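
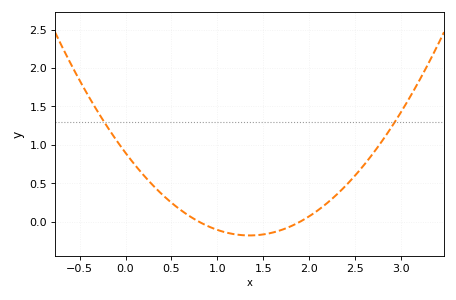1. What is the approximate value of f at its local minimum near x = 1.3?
-0.178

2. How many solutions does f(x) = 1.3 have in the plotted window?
2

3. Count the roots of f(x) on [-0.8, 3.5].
2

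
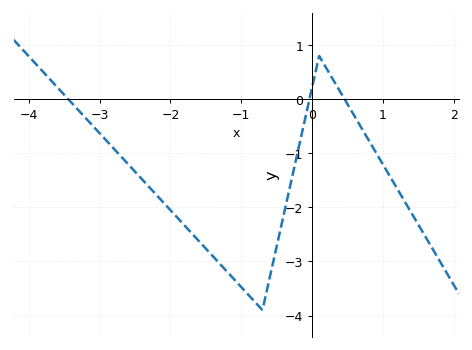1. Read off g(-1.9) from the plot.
-2.19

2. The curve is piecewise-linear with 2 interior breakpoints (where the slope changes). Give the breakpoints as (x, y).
(-0.7, -3.9); (0.1, 0.8)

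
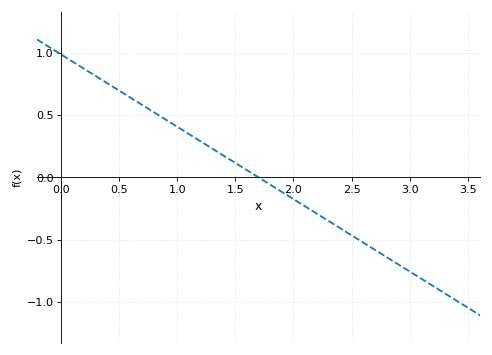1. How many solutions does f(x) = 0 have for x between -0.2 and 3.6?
1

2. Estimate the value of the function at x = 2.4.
-0.406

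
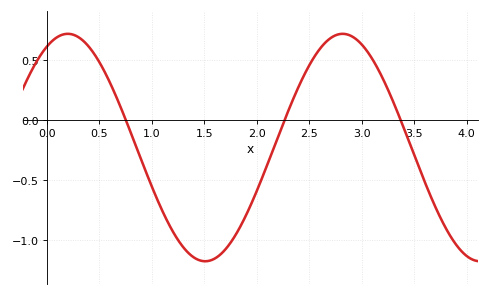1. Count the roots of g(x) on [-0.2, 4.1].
3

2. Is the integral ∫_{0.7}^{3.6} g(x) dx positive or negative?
negative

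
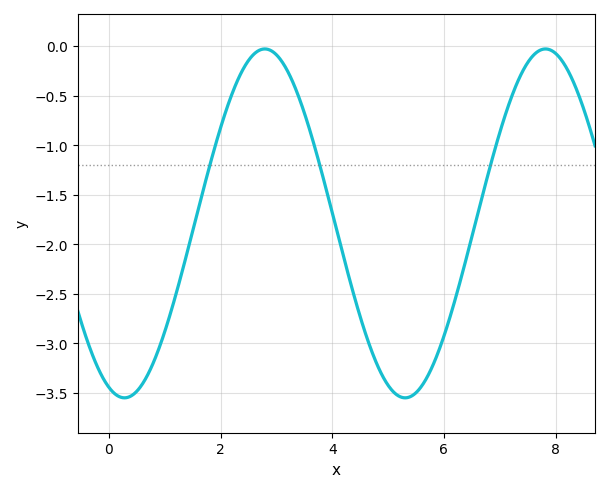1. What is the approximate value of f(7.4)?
-0.266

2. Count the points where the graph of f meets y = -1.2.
3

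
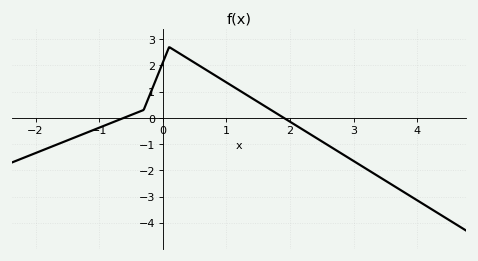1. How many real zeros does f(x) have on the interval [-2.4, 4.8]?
2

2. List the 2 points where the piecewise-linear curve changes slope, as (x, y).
(-0.3, 0.3); (0.1, 2.7)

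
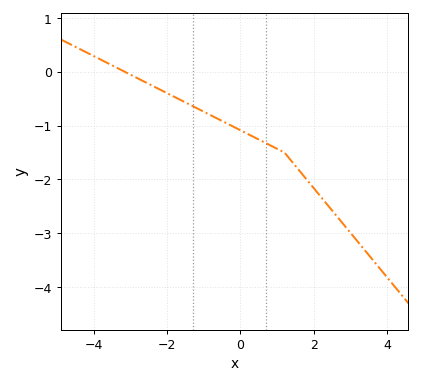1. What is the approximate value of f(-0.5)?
-0.9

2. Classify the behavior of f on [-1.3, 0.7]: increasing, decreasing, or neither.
decreasing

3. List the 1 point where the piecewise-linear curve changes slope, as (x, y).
(1.2, -1.5)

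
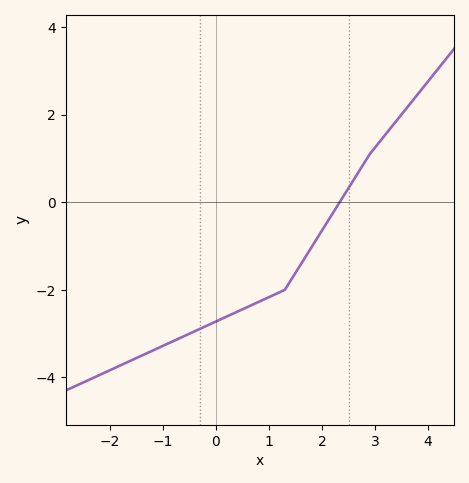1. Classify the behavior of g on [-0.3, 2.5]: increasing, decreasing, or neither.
increasing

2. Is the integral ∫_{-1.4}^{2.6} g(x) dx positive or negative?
negative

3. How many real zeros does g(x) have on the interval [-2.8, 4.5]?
1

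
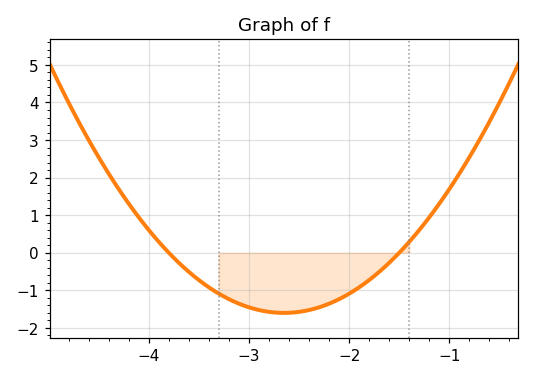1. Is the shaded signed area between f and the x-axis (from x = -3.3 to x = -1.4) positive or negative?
negative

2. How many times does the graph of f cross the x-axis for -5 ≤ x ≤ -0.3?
2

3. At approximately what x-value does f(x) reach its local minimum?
-2.6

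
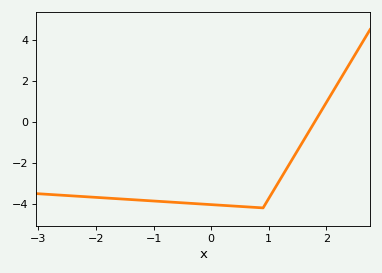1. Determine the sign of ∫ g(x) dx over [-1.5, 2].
negative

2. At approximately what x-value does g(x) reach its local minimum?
0.9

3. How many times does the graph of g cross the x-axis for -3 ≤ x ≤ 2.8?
1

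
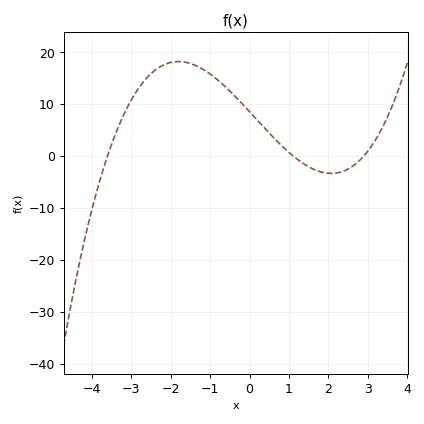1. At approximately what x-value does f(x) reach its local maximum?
-1.8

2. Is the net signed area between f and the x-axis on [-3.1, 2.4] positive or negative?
positive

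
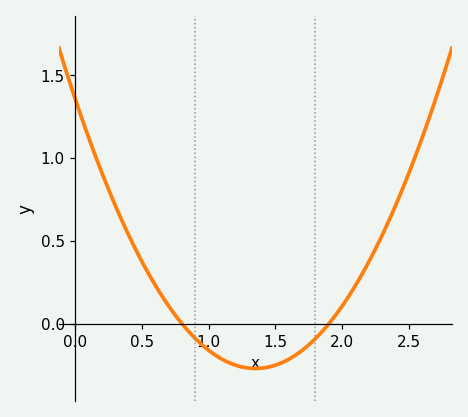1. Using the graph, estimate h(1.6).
-0.2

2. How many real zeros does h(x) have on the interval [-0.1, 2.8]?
2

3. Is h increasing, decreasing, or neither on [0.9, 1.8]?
neither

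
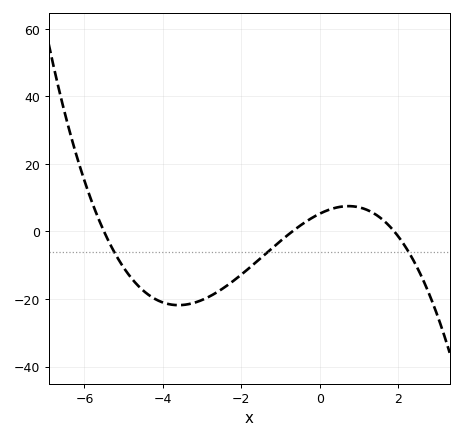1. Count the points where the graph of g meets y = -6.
3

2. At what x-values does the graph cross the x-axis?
-5.5, -0.7, 1.9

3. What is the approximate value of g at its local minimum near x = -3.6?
-21.8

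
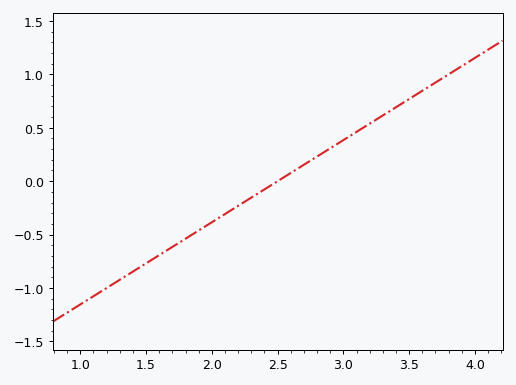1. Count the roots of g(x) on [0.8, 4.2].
1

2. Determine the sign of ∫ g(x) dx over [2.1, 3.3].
positive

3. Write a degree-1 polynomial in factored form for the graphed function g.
y = 0.77(x - 2.5)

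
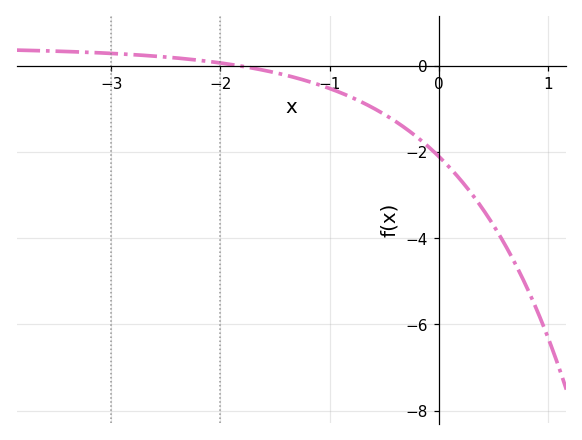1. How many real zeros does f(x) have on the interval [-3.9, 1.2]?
1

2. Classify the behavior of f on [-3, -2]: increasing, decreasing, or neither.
decreasing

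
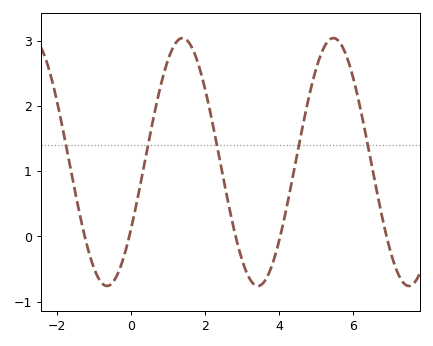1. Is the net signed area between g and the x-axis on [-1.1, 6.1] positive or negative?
positive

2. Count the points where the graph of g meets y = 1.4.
5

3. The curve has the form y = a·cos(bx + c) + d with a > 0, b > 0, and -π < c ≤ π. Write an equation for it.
y = 1.9cos(1.5x - 2.1) + 1.14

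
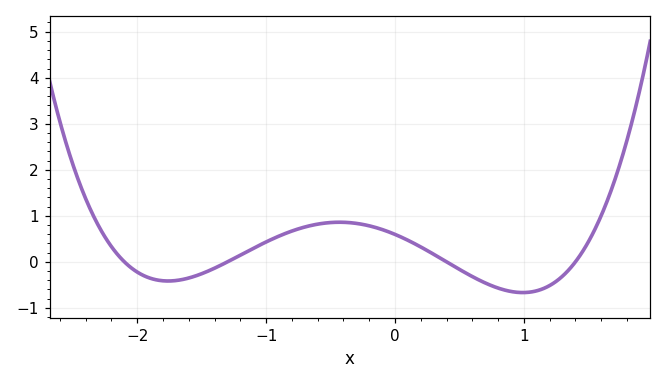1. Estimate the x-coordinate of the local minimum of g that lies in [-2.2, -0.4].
-1.76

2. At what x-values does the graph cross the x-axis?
-2.1, -1.3, 0.4, 1.4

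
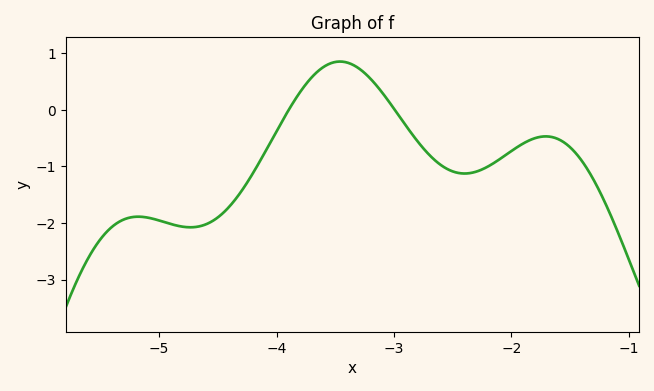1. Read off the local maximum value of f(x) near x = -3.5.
0.853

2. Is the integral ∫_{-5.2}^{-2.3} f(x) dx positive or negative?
negative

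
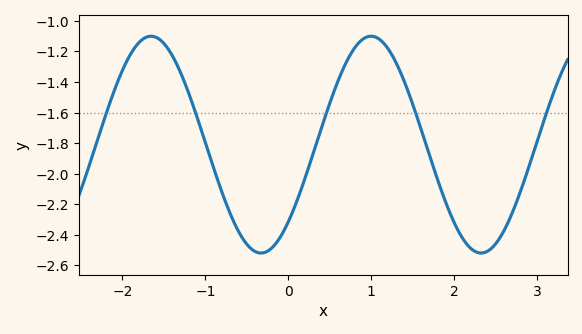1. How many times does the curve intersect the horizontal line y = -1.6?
5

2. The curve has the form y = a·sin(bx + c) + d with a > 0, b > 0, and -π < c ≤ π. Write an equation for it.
y = 0.71sin(2.4x - 0.79) - 1.81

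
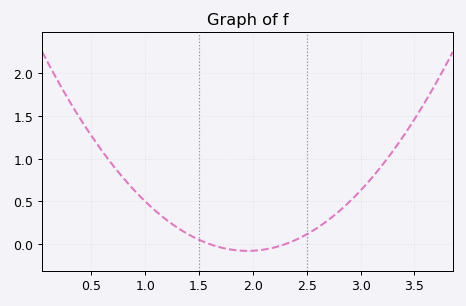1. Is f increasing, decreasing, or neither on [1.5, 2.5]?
neither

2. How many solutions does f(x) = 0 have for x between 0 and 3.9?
2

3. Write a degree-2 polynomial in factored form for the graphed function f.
y = 0.64(x - 1.6)(x - 2.3)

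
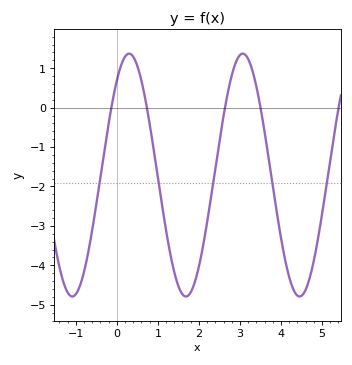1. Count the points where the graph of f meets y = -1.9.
5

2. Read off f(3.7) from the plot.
-1.3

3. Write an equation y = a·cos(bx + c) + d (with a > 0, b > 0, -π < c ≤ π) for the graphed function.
y = 3.08cos(2.3x - 0.68) - 1.71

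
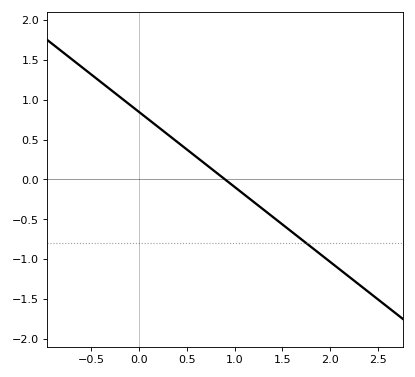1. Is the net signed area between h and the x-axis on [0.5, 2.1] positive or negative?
negative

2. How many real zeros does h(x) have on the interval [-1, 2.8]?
1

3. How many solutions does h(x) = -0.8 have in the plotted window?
1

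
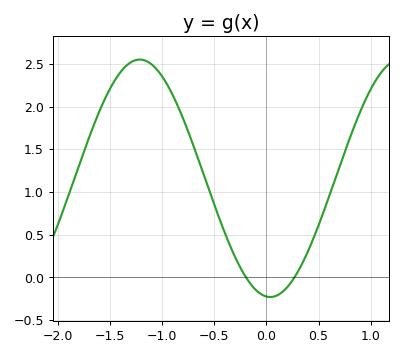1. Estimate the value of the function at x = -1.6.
1.95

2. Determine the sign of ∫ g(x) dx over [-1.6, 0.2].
positive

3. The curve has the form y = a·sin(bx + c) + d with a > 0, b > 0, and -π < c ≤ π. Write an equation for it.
y = 1.39sin(2.51x - 1.66) + 1.16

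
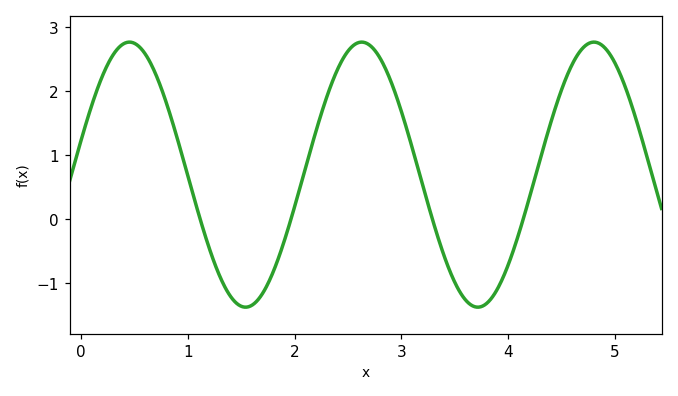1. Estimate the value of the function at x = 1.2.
-0.5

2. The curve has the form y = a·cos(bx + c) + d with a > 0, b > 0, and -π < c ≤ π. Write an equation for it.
y = 2.07cos(2.9x - 1.3) + 0.69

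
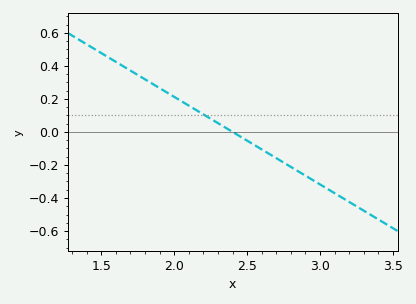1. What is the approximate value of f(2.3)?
0.06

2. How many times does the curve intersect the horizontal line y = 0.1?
1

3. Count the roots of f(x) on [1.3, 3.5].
1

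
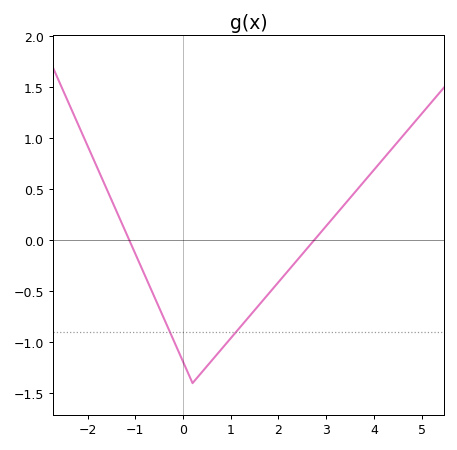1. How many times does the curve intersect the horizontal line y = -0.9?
2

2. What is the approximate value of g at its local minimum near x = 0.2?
-1.4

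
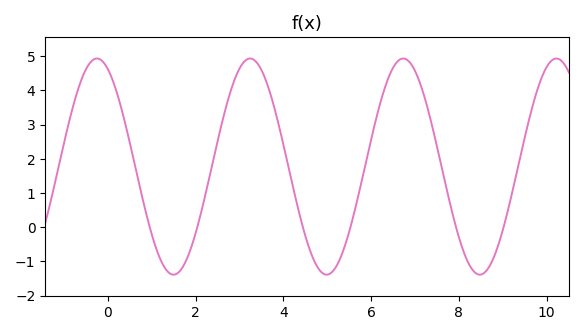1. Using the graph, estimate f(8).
-0.3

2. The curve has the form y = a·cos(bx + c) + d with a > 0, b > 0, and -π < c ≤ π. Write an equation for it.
y = 3.16cos(1.8x + 0.45) + 1.77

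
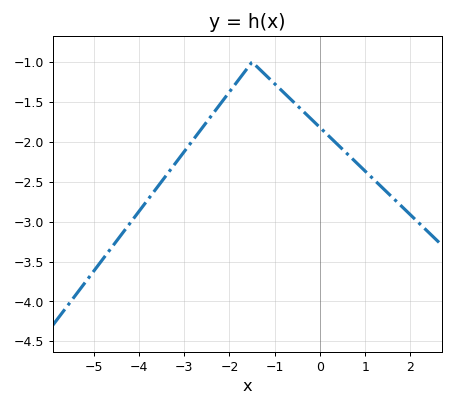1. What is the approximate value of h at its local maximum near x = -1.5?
-1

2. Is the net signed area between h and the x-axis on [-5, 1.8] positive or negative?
negative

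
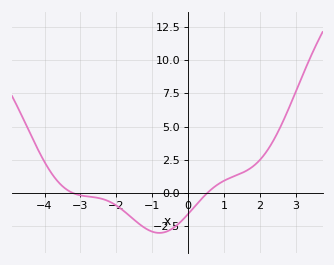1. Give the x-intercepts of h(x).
-3.22, 0.539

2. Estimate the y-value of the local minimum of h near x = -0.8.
-3.02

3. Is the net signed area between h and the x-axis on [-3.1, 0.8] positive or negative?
negative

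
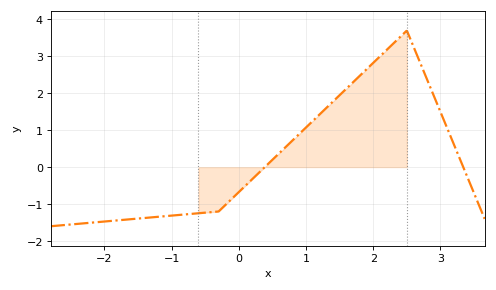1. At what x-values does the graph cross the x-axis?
0.4, 3.3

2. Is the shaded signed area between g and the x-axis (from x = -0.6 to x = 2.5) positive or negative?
positive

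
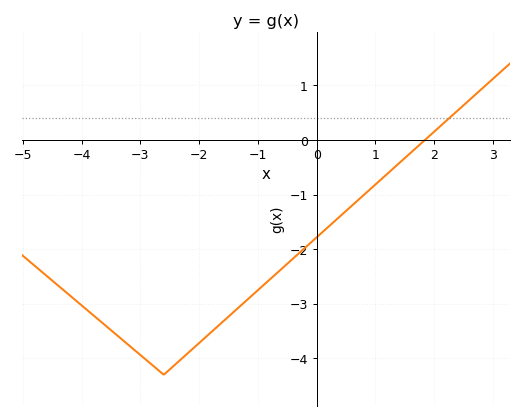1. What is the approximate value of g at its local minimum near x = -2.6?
-4.3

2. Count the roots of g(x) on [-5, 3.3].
1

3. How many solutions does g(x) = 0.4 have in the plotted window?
1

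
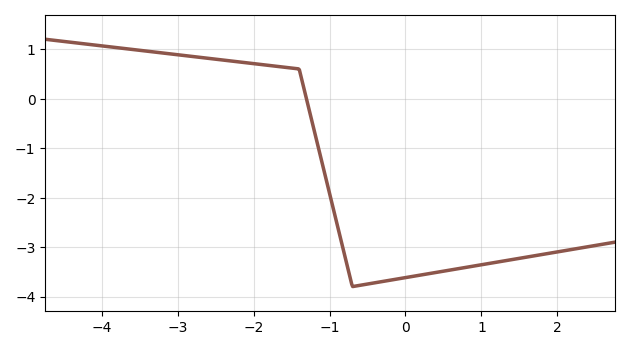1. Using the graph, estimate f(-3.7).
1.01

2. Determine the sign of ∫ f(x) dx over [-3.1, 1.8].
negative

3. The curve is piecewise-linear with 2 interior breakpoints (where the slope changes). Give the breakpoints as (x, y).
(-1.4, 0.6); (-0.7, -3.8)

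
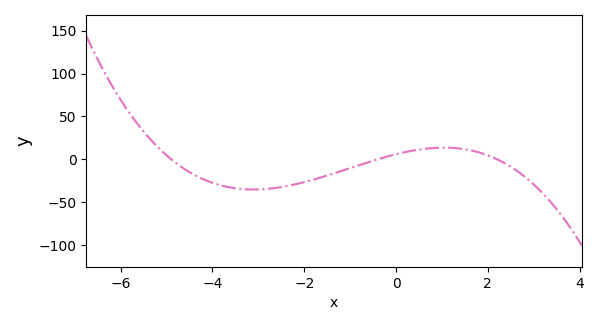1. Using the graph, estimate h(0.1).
5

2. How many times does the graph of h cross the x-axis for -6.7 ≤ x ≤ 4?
3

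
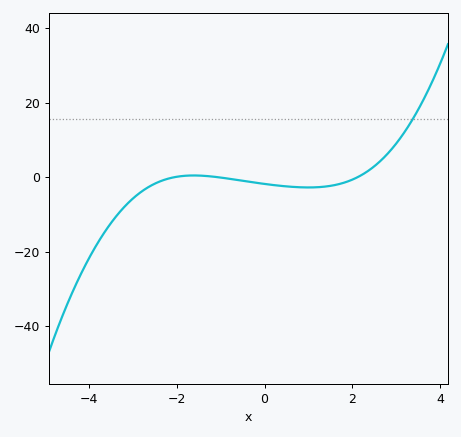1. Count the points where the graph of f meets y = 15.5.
1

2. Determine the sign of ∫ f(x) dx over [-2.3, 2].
negative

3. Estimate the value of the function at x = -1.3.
0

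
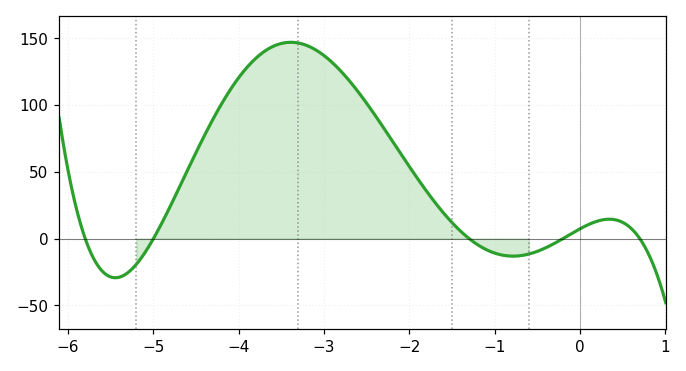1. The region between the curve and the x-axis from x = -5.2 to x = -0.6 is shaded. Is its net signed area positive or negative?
positive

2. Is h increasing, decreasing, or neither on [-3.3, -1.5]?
decreasing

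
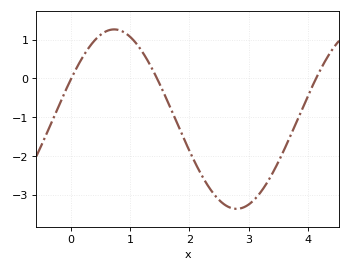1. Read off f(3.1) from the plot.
-3.12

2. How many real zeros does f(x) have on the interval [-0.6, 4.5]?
3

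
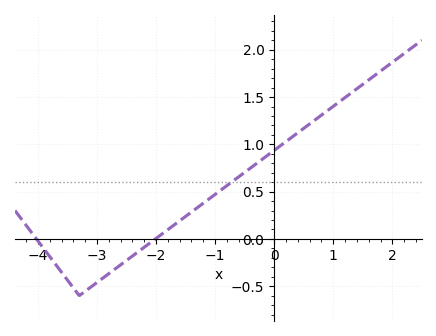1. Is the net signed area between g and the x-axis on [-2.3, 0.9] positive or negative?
positive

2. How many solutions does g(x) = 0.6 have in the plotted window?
1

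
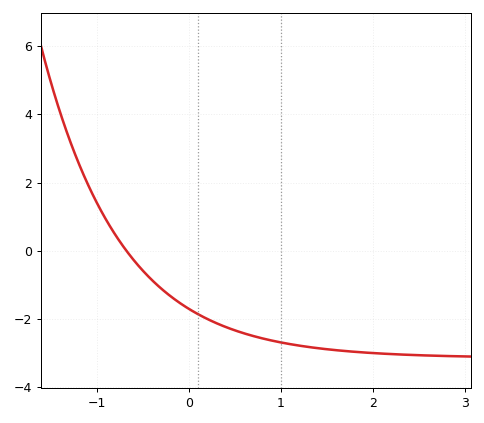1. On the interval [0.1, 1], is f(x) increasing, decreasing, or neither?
decreasing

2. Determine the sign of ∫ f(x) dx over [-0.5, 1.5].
negative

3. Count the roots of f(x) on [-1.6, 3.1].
1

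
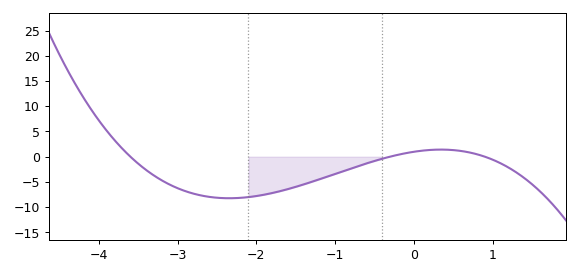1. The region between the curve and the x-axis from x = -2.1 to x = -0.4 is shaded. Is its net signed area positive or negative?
negative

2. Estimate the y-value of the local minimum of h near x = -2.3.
-8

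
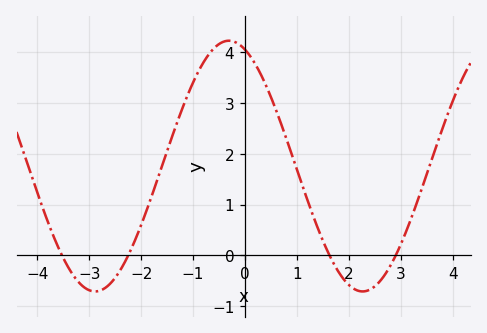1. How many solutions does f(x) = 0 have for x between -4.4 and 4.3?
4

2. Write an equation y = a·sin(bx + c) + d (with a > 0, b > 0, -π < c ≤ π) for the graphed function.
y = 2.47sin(1.22x + 1.95) + 1.76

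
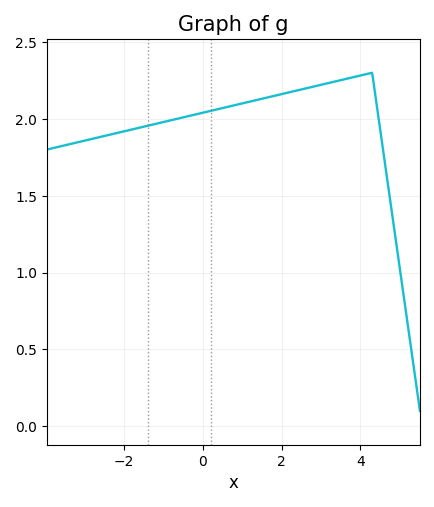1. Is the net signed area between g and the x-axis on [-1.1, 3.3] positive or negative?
positive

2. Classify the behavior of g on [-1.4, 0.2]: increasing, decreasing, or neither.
increasing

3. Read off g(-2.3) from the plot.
1.9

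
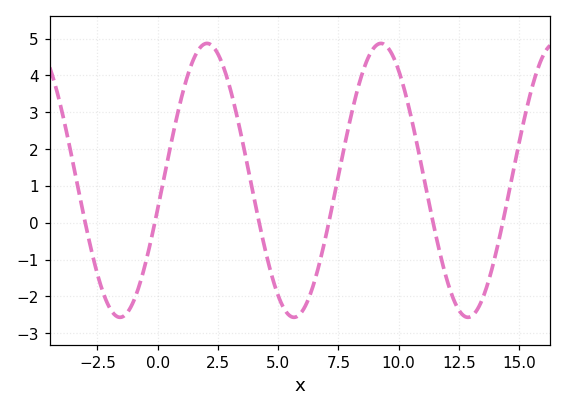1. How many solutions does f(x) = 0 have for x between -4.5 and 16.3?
6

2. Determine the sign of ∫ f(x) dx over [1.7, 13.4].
positive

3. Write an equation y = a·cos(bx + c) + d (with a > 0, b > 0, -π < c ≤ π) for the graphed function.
y = 3.72cos(0.87x - 1.78) + 1.15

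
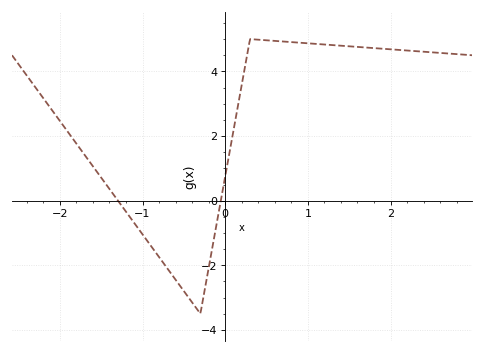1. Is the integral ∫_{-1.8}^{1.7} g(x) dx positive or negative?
positive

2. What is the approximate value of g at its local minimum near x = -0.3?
-3.4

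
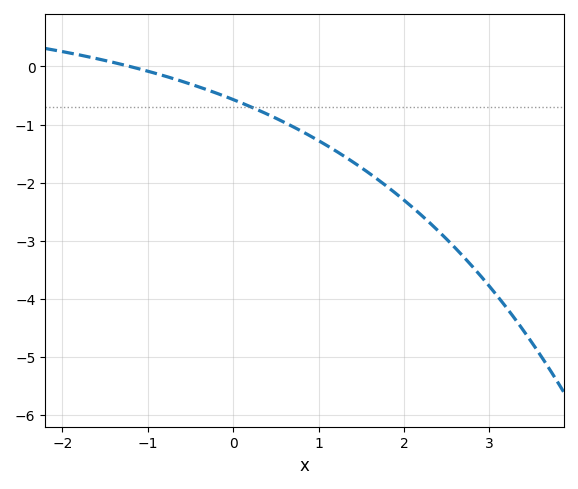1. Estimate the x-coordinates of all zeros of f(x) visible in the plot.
-1.2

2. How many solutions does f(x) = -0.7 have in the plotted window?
1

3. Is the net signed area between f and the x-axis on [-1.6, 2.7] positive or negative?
negative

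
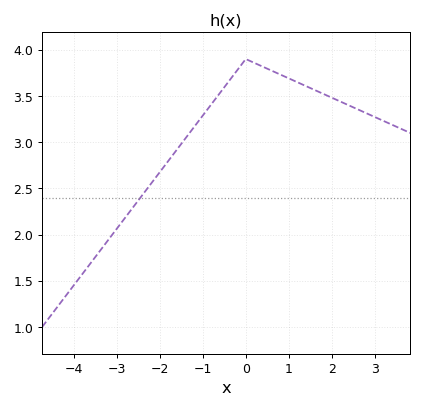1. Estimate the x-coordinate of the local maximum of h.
-0.001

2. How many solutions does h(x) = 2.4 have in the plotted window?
1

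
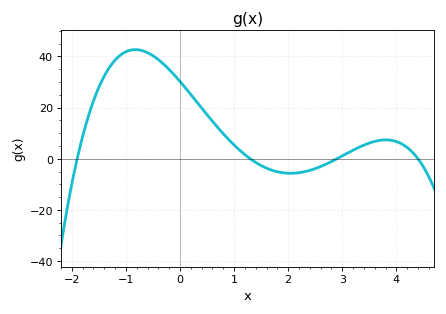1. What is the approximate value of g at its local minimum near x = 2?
-5.68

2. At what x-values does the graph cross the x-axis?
-1.9, 1.3, 2.9, 4.4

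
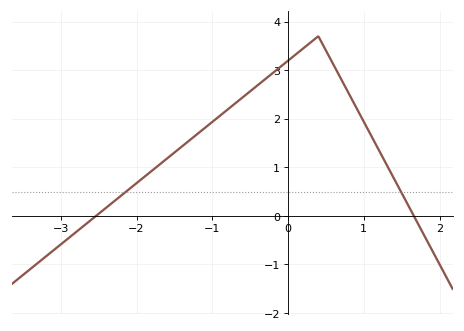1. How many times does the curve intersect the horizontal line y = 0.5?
2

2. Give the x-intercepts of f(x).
-2.5, 1.7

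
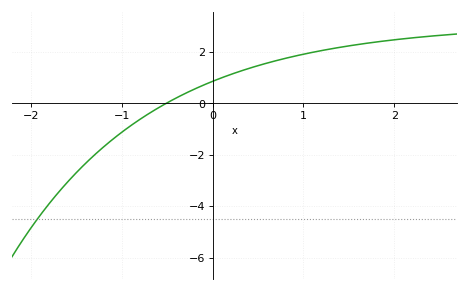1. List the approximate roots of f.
-0.514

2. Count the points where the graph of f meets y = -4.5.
1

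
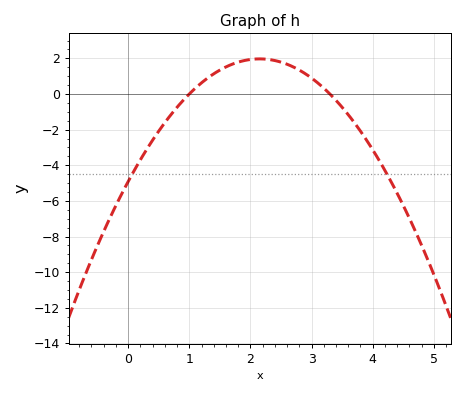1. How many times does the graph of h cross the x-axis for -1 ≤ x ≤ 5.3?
2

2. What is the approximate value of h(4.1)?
-3.6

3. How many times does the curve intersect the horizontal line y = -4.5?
2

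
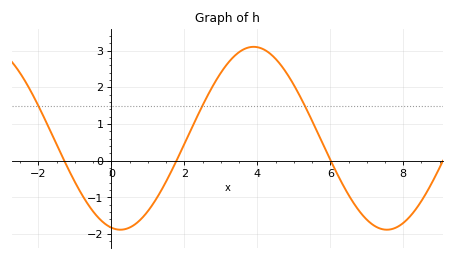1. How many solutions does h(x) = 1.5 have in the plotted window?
3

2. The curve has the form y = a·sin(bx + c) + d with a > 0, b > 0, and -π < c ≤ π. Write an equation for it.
y = 2.49sin(0.86x - 1.78) + 0.61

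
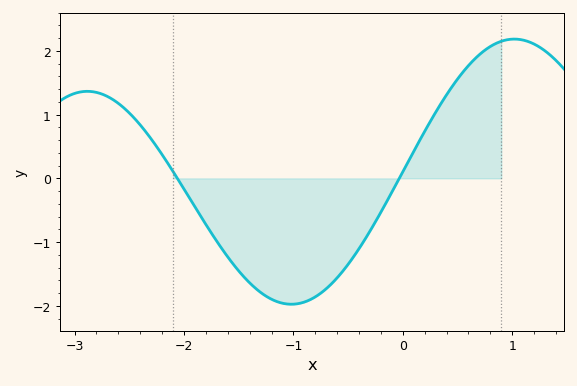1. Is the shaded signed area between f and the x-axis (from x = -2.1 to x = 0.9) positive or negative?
negative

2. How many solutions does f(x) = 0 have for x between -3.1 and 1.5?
2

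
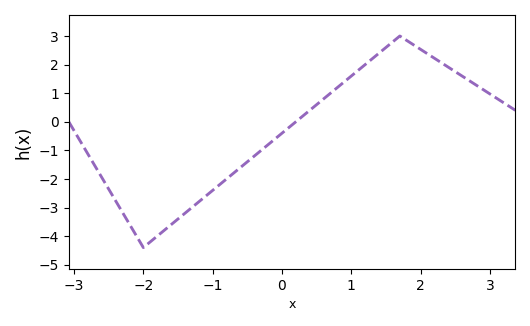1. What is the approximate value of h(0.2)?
0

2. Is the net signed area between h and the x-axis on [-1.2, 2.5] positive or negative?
positive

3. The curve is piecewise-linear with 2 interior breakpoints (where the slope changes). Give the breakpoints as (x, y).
(-2, -4.4); (1.7, 3)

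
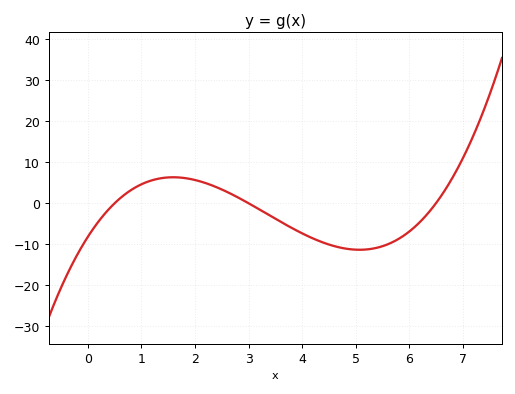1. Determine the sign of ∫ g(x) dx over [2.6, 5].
negative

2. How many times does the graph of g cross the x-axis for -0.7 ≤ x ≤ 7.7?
3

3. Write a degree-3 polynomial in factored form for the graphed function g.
y = 0.84(x - 0.5)(x - 3)(x - 6.5)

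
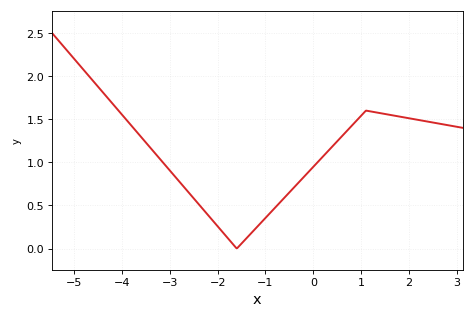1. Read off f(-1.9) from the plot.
0.194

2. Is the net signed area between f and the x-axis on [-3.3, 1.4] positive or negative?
positive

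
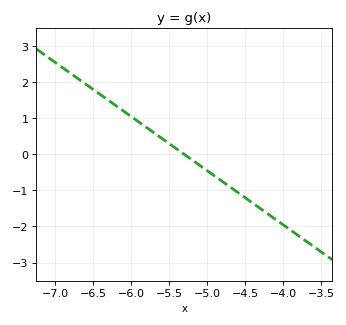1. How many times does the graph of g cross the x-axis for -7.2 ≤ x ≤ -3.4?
1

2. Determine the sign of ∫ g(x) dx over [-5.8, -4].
negative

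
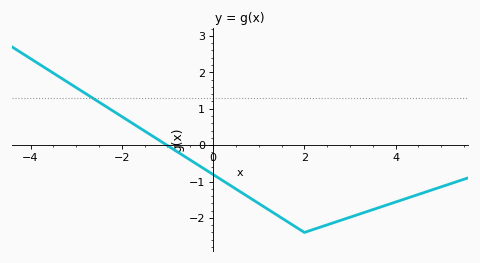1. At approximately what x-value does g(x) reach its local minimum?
2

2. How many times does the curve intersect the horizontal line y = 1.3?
1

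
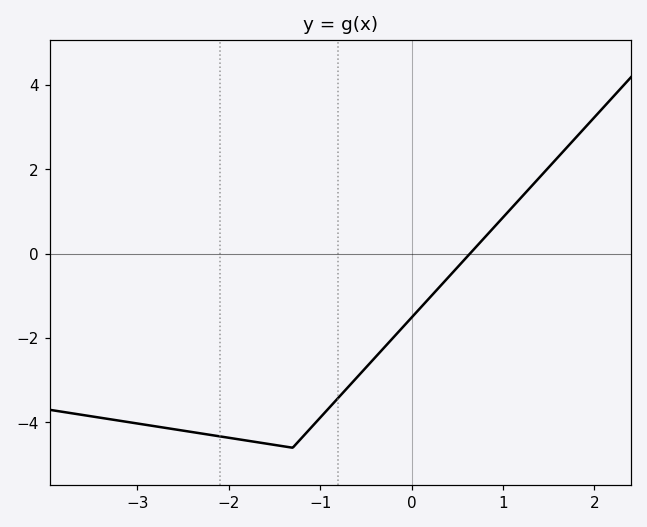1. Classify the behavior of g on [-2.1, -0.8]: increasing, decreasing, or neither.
neither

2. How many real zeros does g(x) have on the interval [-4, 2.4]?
1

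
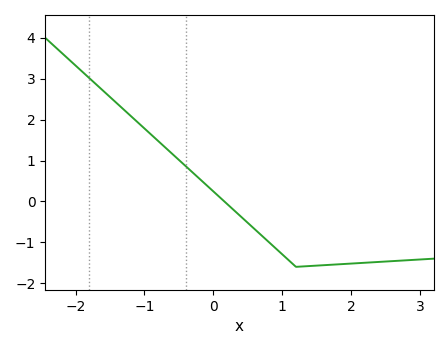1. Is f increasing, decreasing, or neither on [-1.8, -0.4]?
decreasing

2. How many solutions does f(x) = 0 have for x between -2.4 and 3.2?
1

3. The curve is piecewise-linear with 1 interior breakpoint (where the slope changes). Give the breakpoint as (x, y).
(1.2, -1.6)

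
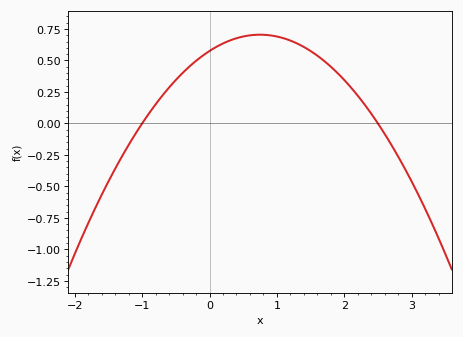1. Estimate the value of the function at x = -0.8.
0.15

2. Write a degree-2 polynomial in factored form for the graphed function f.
y = -0.23(x + 1)(x - 2.5)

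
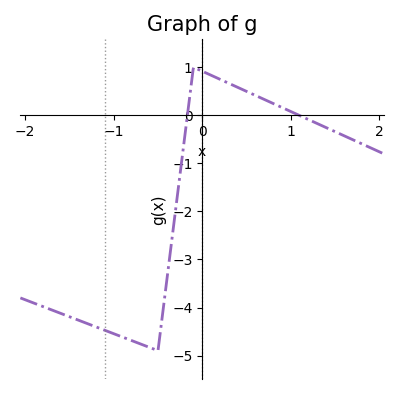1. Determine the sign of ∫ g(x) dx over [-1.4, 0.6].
negative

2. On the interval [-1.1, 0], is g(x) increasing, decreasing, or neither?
neither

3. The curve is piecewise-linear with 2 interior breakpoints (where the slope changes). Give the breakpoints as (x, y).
(-0.5, -4.9); (-0.1, 1)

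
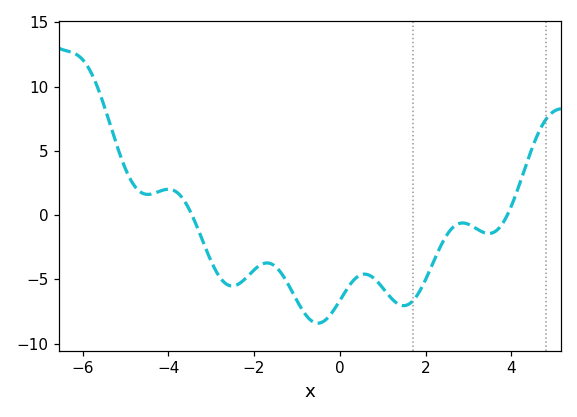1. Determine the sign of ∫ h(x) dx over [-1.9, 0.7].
negative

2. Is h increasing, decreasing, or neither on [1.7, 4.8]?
neither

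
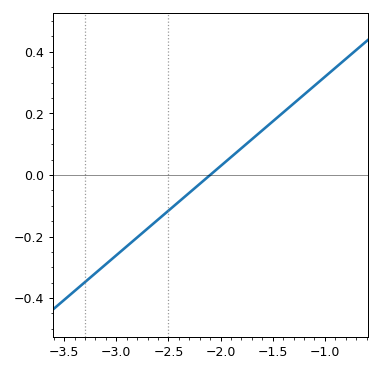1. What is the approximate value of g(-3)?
-0.26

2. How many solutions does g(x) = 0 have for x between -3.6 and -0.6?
1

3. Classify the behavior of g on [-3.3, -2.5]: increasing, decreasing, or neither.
increasing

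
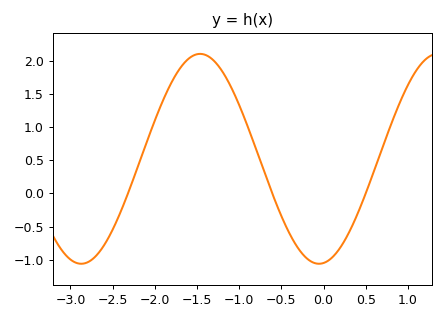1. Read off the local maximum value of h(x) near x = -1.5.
2.1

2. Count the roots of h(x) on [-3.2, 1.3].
3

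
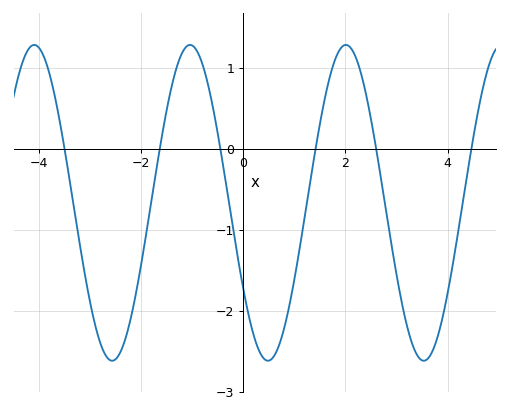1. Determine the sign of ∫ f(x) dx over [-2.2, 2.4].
negative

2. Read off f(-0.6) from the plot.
0.5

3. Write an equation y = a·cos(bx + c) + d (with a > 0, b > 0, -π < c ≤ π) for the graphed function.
y = 1.95cos(2.1x + 2.1) - 0.67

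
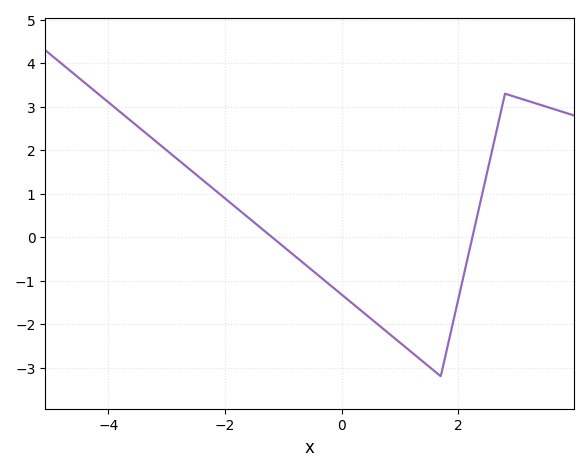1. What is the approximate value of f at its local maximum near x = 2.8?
3.3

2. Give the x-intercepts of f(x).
-1.19, 2.24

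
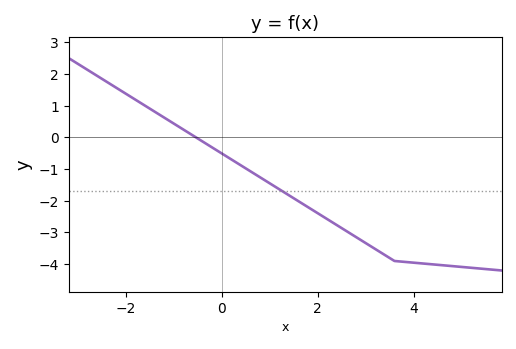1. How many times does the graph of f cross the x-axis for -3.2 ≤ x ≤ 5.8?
1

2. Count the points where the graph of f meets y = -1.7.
1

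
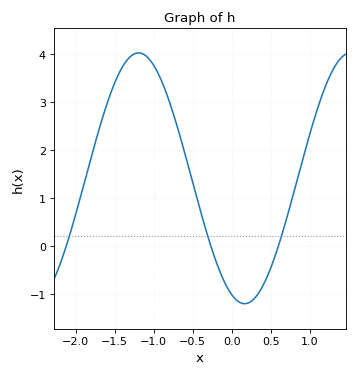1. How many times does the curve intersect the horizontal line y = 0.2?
3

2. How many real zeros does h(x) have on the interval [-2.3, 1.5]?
3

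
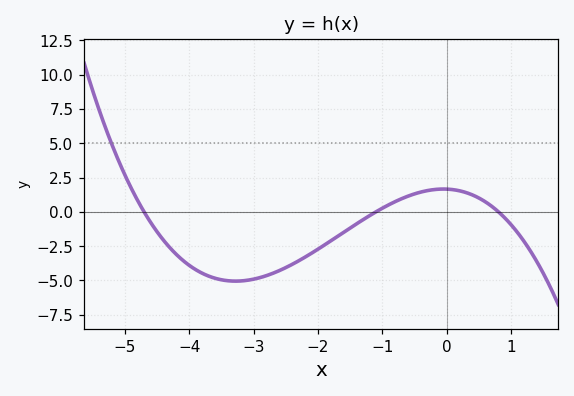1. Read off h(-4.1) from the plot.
-3.53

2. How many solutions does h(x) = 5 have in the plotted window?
1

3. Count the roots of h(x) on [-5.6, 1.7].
3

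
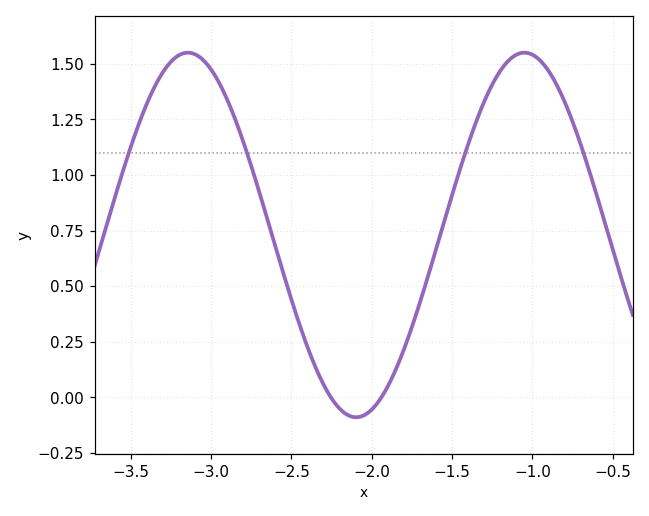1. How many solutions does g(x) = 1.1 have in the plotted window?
4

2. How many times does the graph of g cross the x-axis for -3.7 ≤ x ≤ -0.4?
2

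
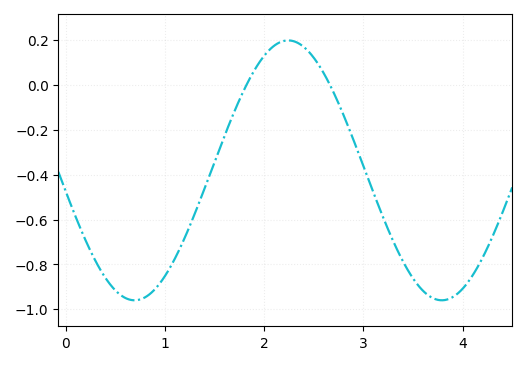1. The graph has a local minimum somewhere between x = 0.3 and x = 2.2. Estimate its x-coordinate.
0.7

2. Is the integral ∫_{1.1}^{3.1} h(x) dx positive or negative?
negative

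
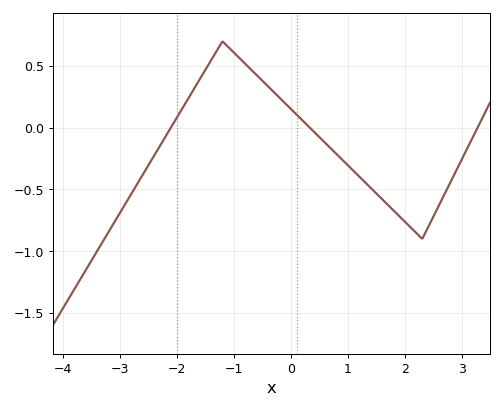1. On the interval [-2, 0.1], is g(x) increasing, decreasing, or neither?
neither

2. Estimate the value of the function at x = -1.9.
0.158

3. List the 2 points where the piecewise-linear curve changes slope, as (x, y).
(-1.2, 0.7); (2.3, -0.9)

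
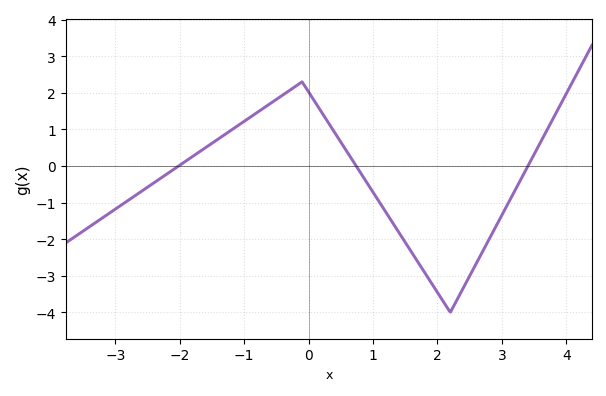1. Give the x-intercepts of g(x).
-2, 0.8, 3.4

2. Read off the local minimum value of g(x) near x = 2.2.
-4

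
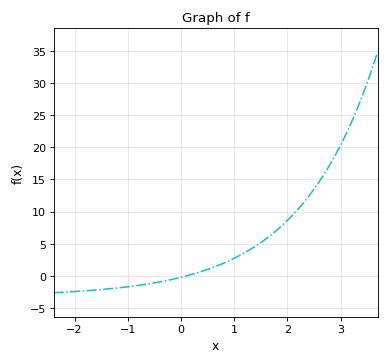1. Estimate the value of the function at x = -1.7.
-2.25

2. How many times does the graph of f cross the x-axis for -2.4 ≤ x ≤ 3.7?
1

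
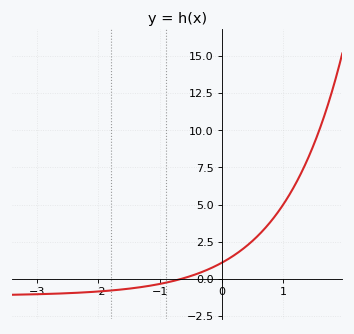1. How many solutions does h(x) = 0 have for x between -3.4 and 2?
1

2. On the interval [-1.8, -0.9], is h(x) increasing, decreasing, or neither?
increasing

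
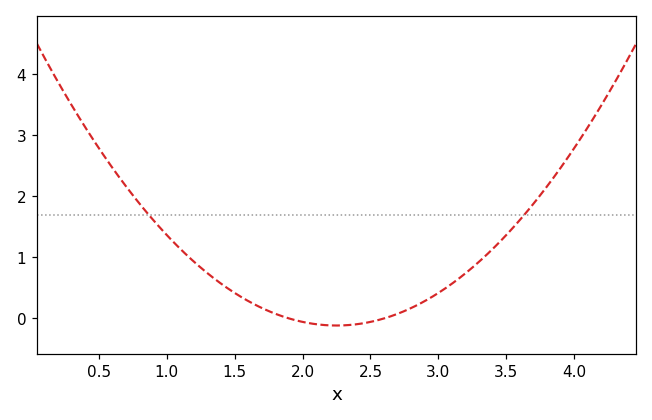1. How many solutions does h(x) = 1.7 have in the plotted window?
2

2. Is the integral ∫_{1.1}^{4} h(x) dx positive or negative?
positive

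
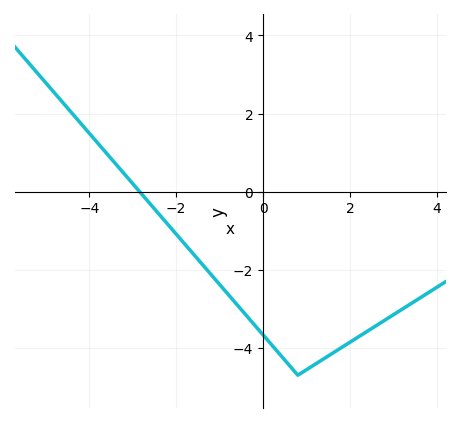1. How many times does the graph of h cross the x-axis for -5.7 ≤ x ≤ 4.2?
1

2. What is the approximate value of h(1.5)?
-4.2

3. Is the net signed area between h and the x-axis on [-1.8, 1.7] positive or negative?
negative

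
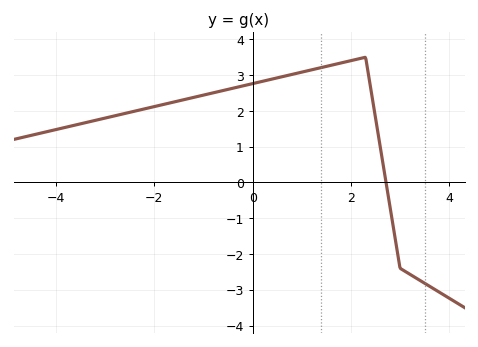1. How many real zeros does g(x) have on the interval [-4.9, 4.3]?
1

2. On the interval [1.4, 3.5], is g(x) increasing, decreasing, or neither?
neither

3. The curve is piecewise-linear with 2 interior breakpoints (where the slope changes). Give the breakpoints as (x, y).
(2.3, 3.5); (3, -2.4)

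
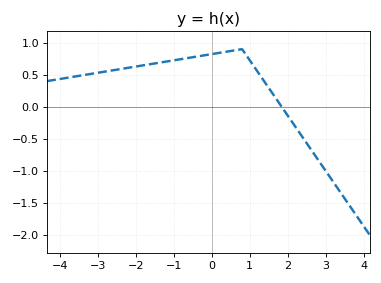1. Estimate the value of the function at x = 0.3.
0.85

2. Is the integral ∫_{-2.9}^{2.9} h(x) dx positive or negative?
positive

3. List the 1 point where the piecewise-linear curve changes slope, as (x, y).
(0.8, 0.9)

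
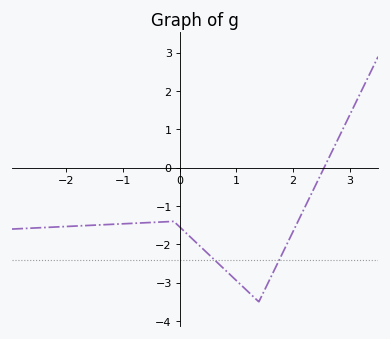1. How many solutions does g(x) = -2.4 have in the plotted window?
2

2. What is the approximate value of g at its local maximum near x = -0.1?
-1.4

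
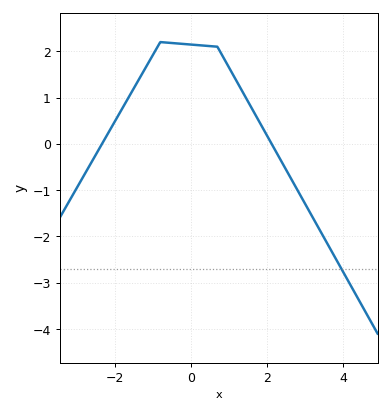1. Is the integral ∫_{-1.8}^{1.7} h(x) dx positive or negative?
positive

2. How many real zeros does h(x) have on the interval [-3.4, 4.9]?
2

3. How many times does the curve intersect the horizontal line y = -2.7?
1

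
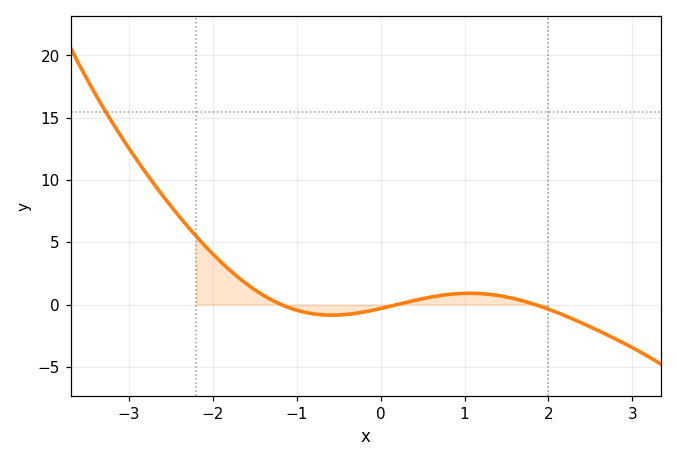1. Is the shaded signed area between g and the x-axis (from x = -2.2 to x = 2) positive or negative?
positive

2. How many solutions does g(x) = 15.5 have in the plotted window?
1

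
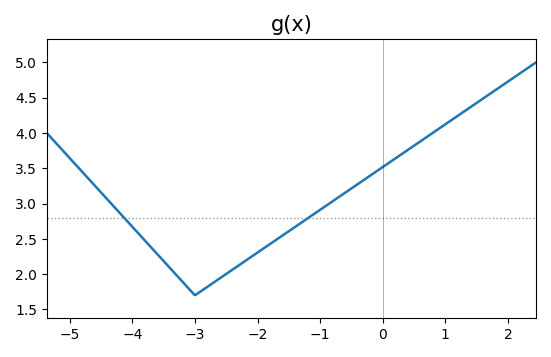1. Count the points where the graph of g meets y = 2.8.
2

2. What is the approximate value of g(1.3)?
4.3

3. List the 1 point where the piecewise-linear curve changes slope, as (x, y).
(-3, 1.7)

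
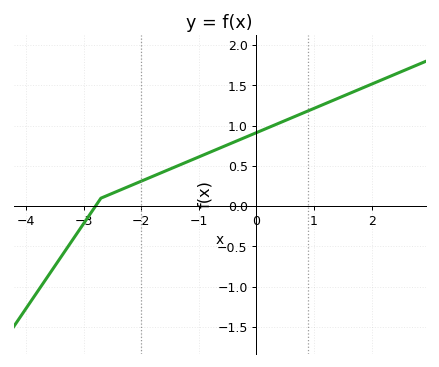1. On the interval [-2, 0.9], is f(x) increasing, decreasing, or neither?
increasing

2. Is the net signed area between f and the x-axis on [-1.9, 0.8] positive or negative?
positive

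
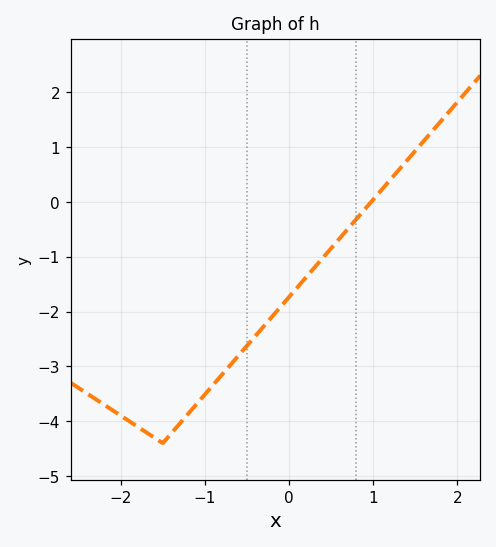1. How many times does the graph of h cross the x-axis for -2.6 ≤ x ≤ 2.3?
1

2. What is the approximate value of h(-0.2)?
-2.1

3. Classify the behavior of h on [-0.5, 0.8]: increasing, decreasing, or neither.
increasing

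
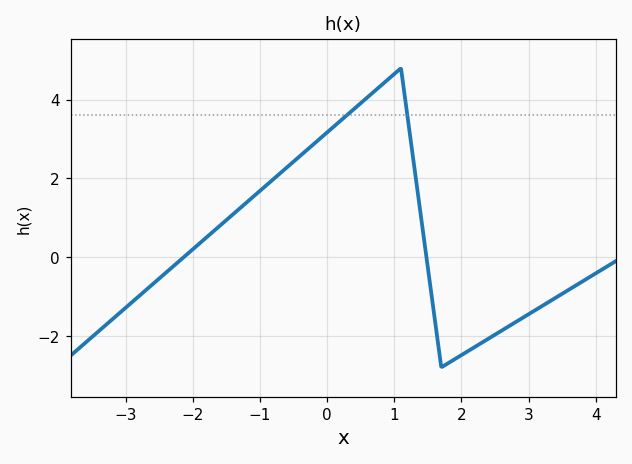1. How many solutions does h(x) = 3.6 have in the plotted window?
2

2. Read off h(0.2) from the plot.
3.4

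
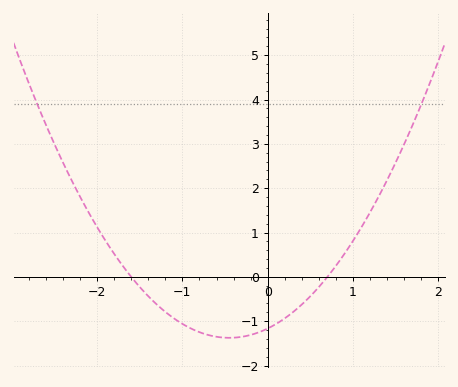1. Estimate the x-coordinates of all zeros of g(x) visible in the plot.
-1.6, 0.7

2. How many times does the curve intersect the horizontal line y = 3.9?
2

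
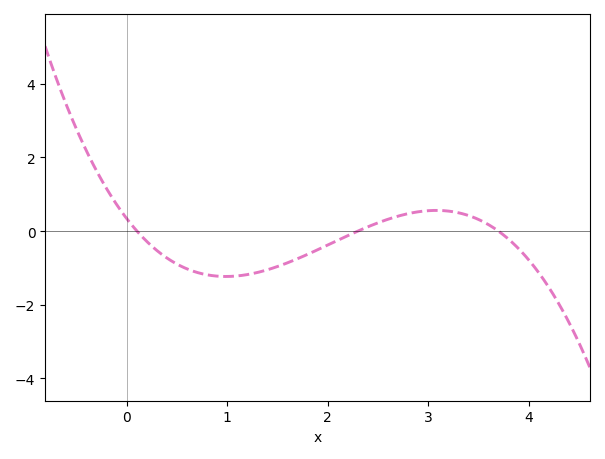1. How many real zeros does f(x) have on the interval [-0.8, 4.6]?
3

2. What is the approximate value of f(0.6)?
-1.03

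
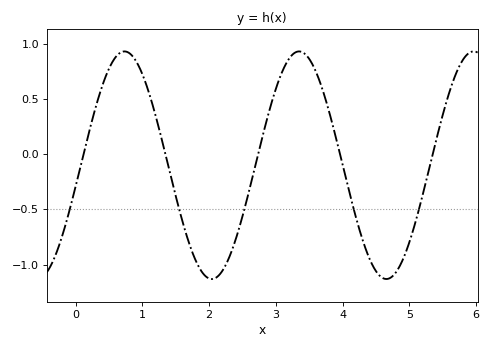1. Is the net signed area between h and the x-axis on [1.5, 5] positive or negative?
negative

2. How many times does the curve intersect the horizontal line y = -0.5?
5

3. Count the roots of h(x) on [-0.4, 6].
5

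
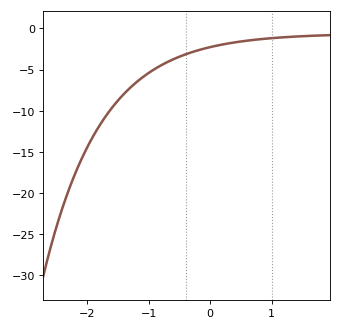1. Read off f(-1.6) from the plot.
-9.5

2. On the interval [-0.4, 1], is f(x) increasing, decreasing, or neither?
increasing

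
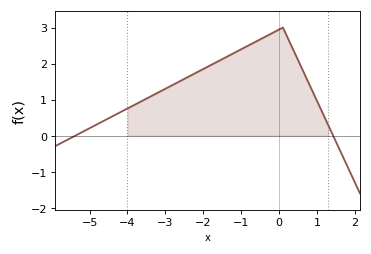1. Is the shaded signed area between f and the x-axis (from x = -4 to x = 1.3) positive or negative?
positive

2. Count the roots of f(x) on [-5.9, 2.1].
2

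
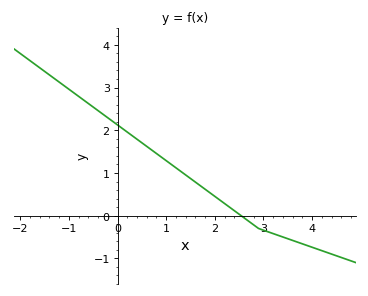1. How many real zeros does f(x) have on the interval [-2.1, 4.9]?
1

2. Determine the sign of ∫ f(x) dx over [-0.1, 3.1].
positive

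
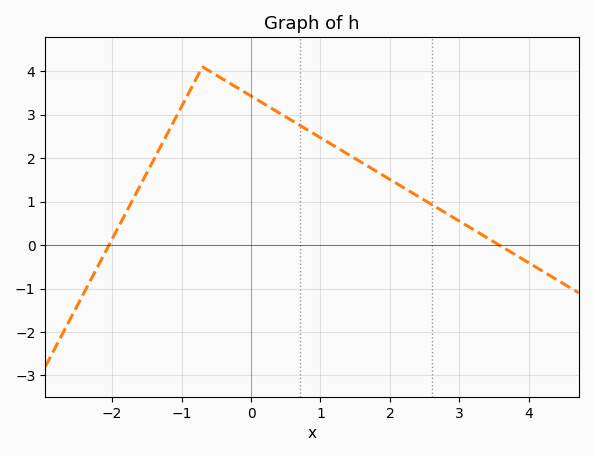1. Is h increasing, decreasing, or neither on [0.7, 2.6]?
decreasing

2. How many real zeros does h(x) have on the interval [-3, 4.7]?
2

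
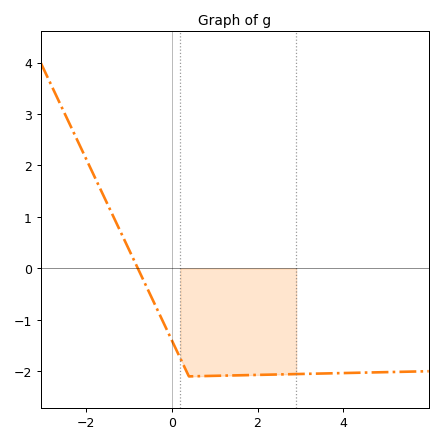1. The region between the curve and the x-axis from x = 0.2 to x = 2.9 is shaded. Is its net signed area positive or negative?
negative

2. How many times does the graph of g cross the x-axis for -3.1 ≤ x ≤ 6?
1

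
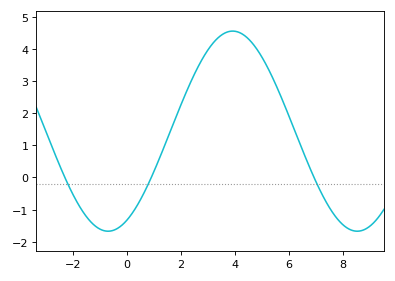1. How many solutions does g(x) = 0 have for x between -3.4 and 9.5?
3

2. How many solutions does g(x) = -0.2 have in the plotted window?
3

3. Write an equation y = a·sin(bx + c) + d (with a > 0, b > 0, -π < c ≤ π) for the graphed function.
y = 3.11sin(0.68x - 1.1) + 1.44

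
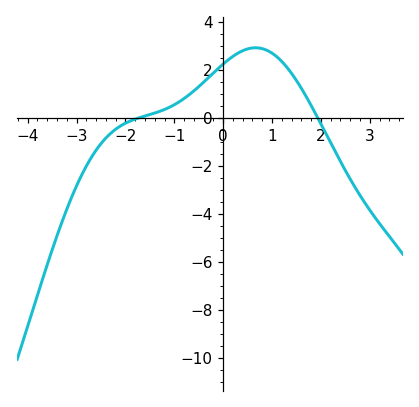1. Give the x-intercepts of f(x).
-1.71, 1.93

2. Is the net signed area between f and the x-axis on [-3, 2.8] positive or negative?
positive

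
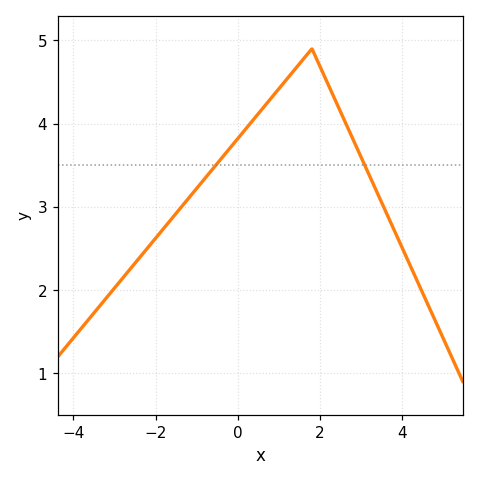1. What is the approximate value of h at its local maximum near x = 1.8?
4.9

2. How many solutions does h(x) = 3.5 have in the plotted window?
2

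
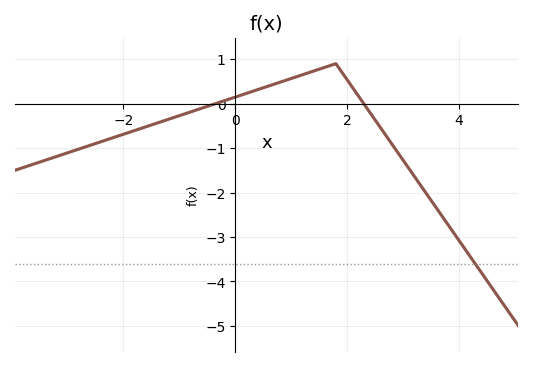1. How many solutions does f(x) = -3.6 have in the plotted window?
1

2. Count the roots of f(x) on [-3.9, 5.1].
2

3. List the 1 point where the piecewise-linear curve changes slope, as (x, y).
(1.8, 0.9)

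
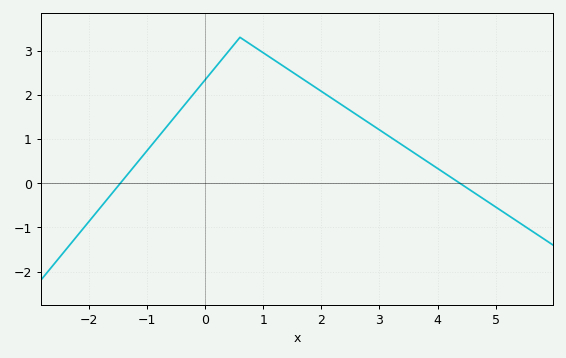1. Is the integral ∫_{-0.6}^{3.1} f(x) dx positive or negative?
positive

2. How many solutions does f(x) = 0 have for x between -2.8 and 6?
2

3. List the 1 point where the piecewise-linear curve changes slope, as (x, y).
(0.6, 3.3)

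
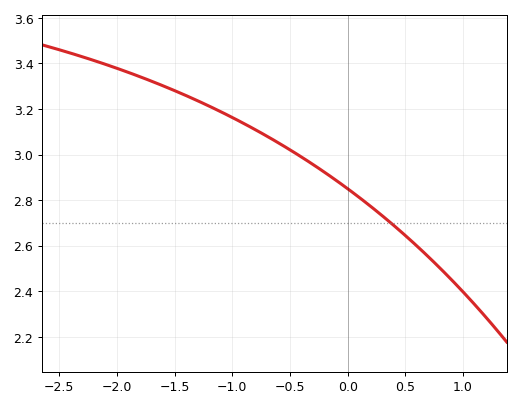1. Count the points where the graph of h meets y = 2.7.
1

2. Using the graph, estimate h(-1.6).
3.3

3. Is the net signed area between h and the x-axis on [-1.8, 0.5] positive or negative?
positive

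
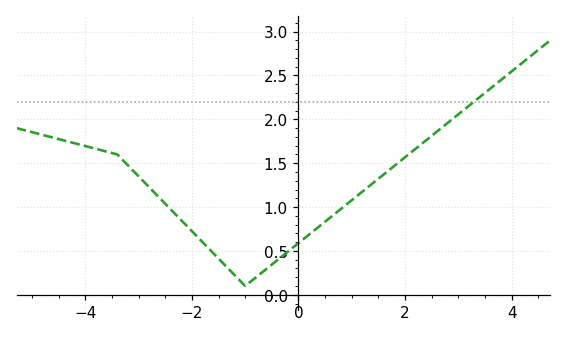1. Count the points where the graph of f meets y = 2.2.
1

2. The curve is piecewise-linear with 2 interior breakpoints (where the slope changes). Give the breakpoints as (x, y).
(-3.4, 1.6); (-1, 0.1)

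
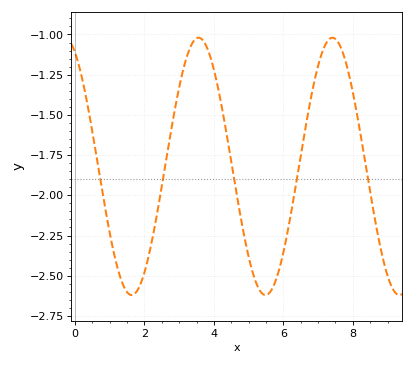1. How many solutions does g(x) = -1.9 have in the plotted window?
5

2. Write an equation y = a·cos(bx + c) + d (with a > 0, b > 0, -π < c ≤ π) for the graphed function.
y = 0.8cos(1.6x + 0.48) - 1.82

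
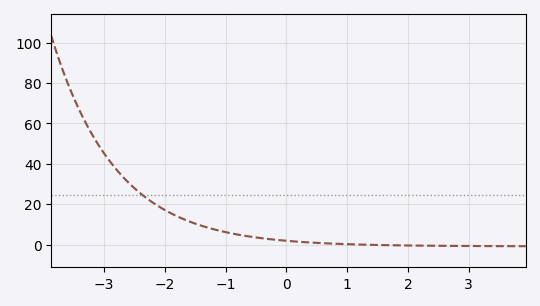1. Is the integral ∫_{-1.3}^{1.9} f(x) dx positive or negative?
positive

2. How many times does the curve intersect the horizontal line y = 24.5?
1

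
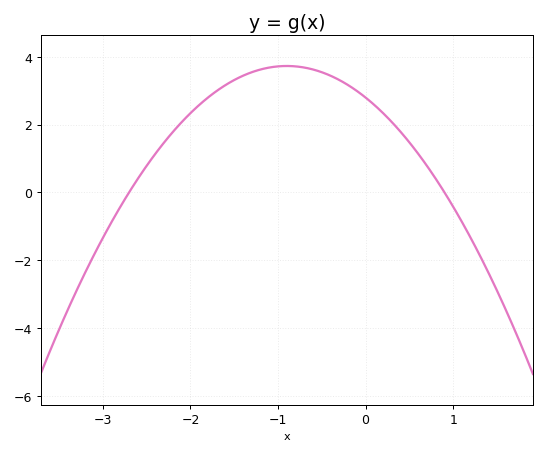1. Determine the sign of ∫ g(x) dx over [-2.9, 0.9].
positive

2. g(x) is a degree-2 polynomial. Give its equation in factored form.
y = -1.15(x + 2.7)(x - 0.9)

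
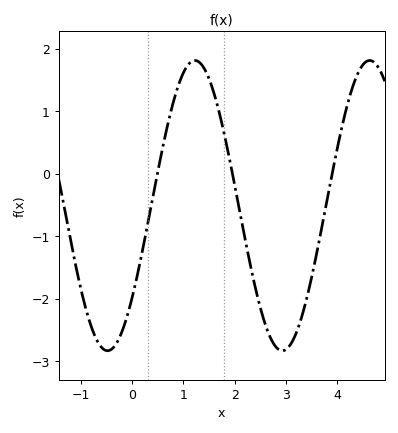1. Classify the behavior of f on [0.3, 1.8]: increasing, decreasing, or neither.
neither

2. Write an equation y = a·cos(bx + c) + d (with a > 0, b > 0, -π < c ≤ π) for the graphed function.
y = 2.32cos(1.8x - 2.3) - 0.51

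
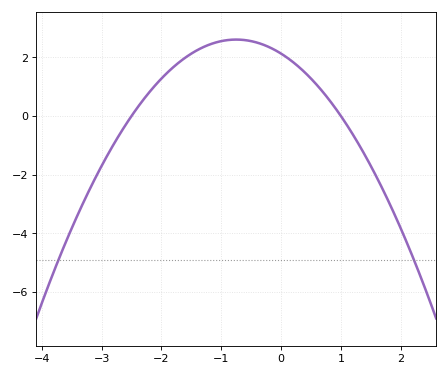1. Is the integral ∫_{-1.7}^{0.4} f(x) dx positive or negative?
positive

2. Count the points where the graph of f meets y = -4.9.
2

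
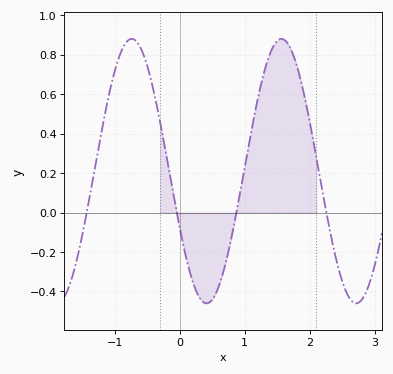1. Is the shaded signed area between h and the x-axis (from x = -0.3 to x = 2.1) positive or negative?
positive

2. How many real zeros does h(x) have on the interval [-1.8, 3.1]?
4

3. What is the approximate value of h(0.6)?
-0.376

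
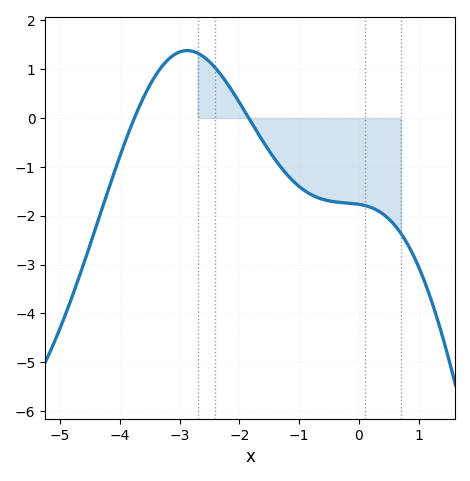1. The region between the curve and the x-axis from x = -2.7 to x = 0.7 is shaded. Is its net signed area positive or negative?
negative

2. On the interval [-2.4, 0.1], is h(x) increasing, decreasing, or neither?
decreasing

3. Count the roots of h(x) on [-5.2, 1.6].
2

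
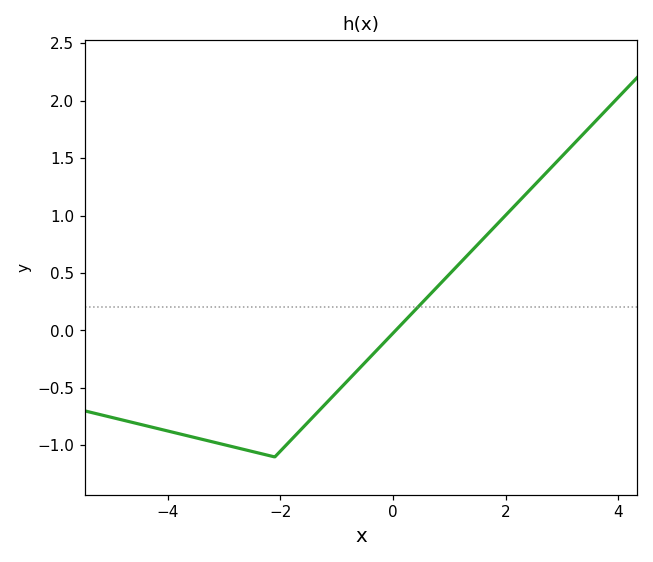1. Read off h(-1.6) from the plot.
-0.843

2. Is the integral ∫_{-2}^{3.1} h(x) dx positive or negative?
positive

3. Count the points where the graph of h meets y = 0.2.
1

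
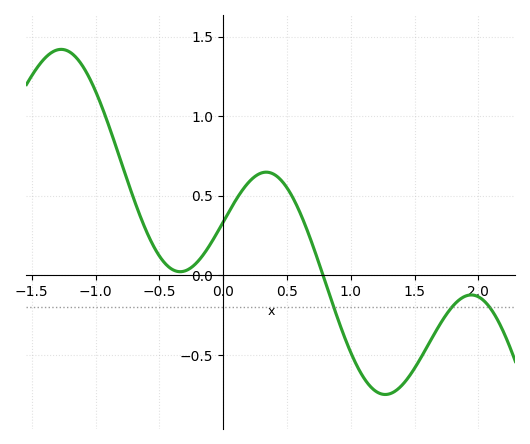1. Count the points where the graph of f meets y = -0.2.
3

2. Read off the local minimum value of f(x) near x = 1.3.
-0.75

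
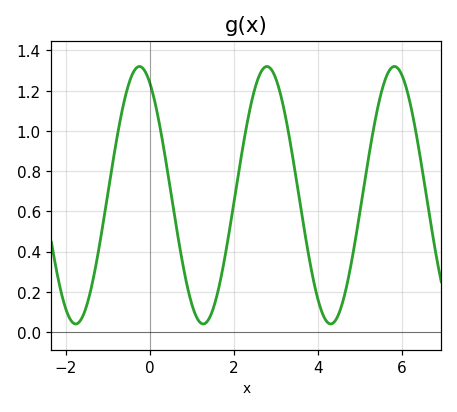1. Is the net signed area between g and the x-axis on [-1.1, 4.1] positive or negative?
positive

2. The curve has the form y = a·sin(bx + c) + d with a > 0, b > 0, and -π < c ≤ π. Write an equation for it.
y = 0.64sin(2.1x + 2.1) + 0.68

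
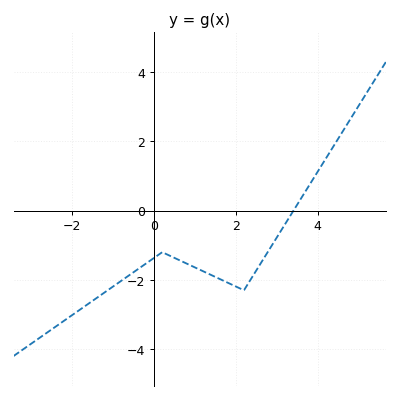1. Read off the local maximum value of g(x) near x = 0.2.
-1.2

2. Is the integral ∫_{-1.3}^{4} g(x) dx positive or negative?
negative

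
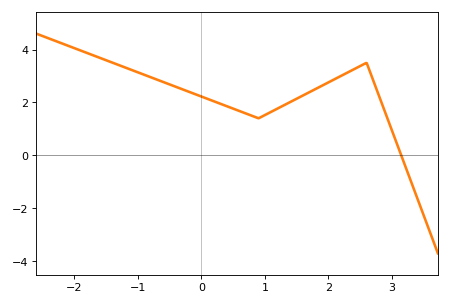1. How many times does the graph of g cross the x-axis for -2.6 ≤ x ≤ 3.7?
1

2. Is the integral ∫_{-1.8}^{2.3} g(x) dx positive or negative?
positive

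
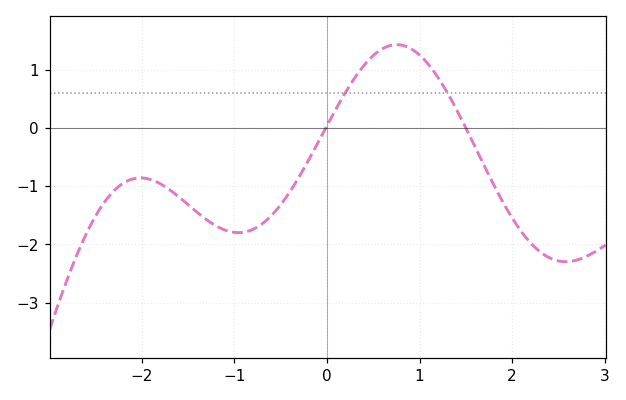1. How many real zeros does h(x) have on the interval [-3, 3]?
2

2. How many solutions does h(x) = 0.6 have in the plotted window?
2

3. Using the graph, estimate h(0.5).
1.24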